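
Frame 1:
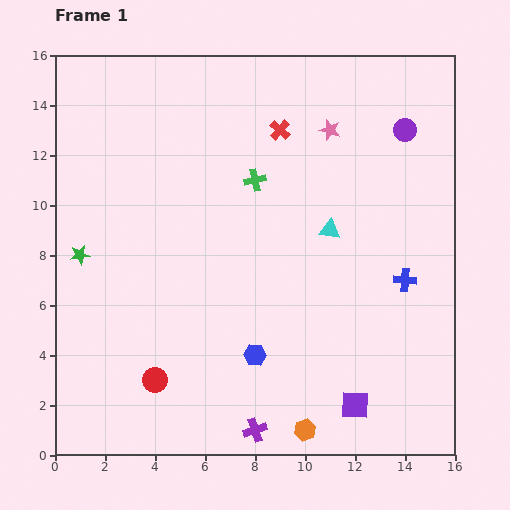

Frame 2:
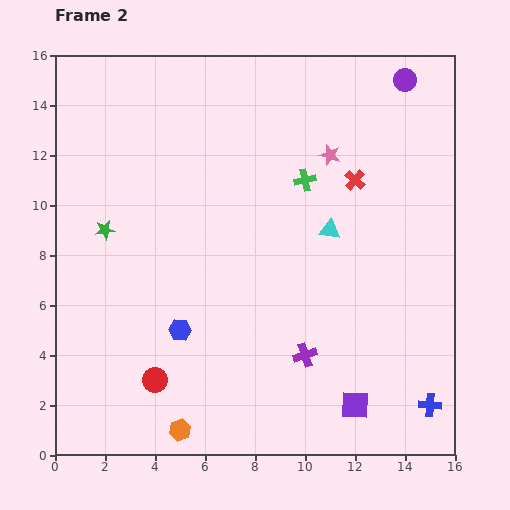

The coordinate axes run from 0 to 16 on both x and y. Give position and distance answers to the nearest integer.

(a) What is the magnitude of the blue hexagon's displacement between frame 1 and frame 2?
3

The blue hexagon moved from (8, 4) to (5, 5), a distance of √(3² + 1²) ≈ 3.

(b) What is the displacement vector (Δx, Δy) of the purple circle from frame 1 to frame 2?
(0, 2)

The purple circle was at (14, 13) in frame 1 and (14, 15) in frame 2.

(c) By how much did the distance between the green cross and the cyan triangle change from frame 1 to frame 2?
-2

Distance in frame 1: 4. Distance in frame 2: 2.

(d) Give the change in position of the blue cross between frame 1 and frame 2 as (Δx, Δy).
(1, -5)

The blue cross was at (14, 7) in frame 1 and (15, 2) in frame 2.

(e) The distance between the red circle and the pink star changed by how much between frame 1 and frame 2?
-1

Distance in frame 1: 12. Distance in frame 2: 11.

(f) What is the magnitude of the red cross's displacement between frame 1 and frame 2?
4

The red cross moved from (9, 13) to (12, 11), a distance of √(3² + 2²) ≈ 4.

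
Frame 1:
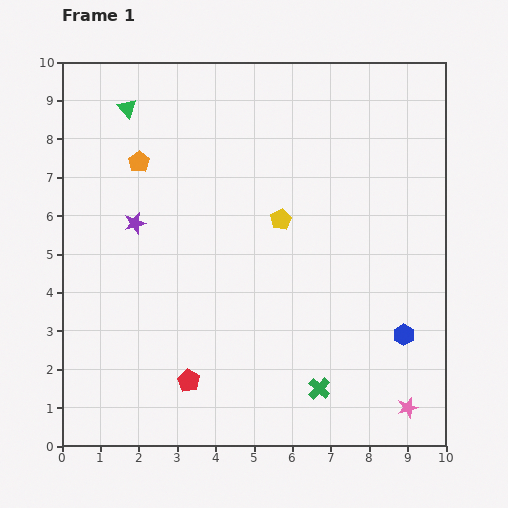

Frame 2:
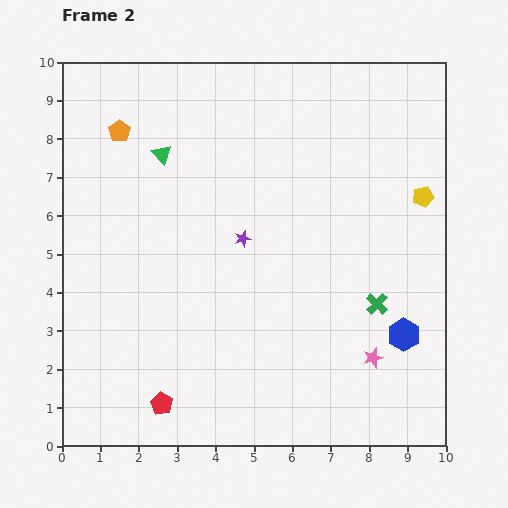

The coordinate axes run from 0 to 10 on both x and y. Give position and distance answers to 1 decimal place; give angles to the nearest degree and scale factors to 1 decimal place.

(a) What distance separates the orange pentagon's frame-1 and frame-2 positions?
0.9

The orange pentagon moved from (2.0, 7.4) to (1.5, 8.2), a distance of √(0.5² + 0.8²) ≈ 0.9.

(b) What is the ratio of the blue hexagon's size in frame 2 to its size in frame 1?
1.5×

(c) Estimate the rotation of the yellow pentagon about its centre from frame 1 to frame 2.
16° clockwise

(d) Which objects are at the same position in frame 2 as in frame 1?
the blue hexagon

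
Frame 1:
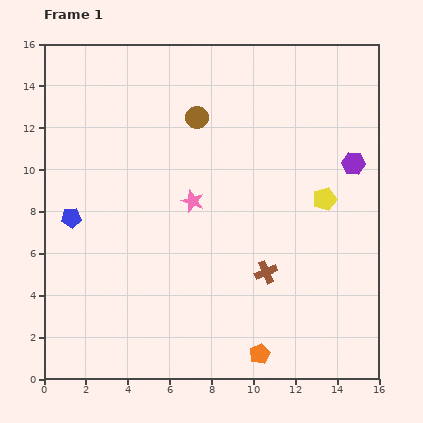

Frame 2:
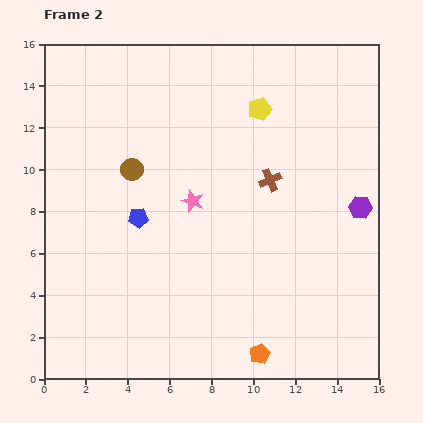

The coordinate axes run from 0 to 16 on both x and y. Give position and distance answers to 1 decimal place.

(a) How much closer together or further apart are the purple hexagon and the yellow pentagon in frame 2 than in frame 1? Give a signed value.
+4.5

Distance in frame 1: 2.2. Distance in frame 2: 6.7.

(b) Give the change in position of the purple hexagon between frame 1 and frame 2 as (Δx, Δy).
(0.3, -2.1)

The purple hexagon was at (14.8, 10.3) in frame 1 and (15.1, 8.2) in frame 2.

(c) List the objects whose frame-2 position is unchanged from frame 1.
the orange pentagon, the pink star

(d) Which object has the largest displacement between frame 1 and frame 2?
the yellow pentagon

(moved 5.3; next 4.4)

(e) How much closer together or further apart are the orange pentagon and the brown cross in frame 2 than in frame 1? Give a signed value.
+4.4

Distance in frame 1: 3.9. Distance in frame 2: 8.3.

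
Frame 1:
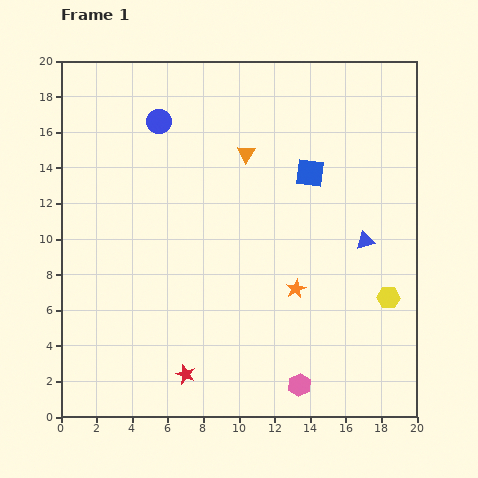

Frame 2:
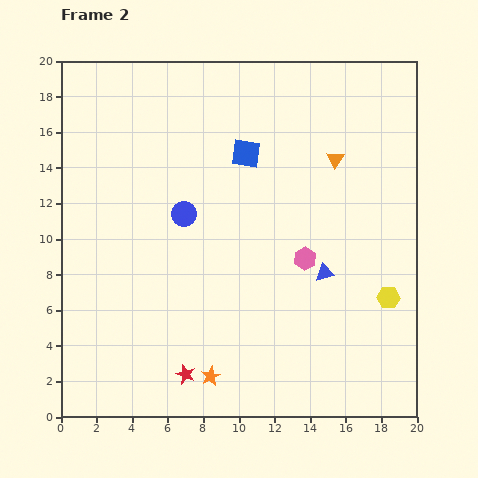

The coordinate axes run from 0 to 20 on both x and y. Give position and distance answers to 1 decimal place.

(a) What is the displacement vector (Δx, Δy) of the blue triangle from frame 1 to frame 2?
(-2.3, -1.8)

The blue triangle was at (17.1, 9.9) in frame 1 and (14.8, 8.1) in frame 2.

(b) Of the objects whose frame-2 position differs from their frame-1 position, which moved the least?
the blue triangle

(moved 2.9)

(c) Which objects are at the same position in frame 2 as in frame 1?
the yellow hexagon, the red star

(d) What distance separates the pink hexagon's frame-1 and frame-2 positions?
7.1

The pink hexagon moved from (13.4, 1.8) to (13.7, 8.9), a distance of √(0.3² + 7.1²) ≈ 7.1.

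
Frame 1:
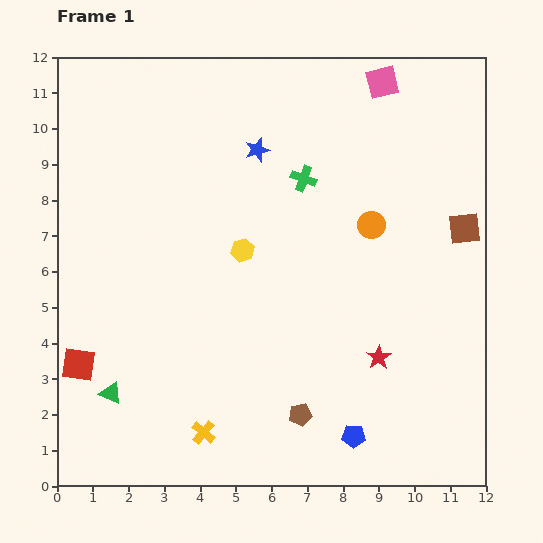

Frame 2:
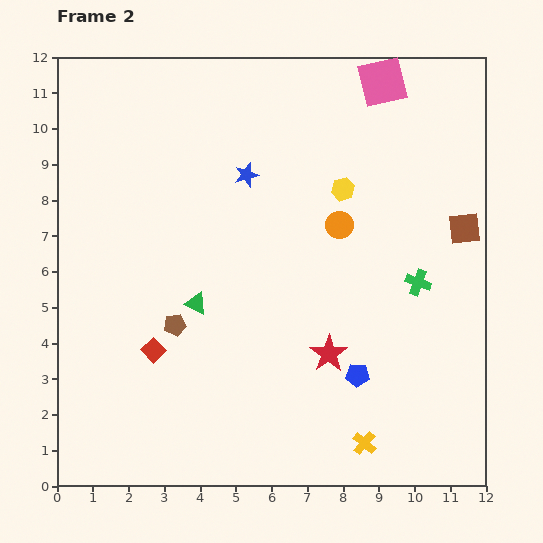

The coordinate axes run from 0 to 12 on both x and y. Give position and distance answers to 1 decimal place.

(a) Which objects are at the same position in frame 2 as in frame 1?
the pink square, the brown square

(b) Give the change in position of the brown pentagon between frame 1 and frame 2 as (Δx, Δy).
(-3.5, 2.5)

The brown pentagon was at (6.8, 2.0) in frame 1 and (3.3, 4.5) in frame 2.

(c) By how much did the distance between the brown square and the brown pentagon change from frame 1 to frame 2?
+1.6

Distance in frame 1: 6.9. Distance in frame 2: 8.5.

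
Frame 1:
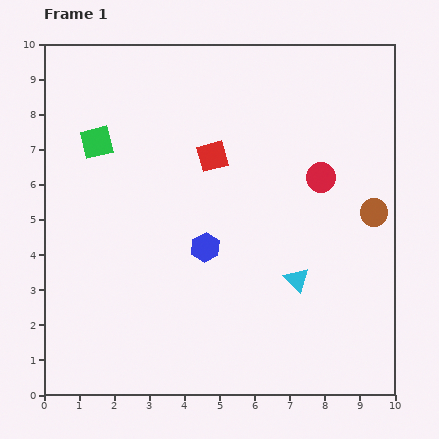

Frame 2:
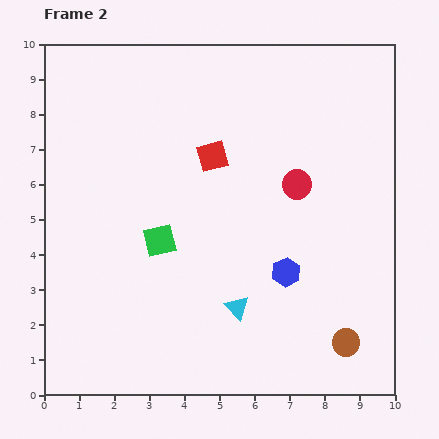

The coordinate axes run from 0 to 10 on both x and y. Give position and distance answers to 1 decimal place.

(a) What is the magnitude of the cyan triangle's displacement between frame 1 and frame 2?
1.9

The cyan triangle moved from (7.2, 3.3) to (5.5, 2.5), a distance of √(1.7² + 0.8²) ≈ 1.9.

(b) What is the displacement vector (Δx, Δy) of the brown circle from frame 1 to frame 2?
(-0.8, -3.7)

The brown circle was at (9.4, 5.2) in frame 1 and (8.6, 1.5) in frame 2.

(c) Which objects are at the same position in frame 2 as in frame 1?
the red square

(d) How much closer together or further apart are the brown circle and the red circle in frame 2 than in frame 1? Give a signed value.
+2.9

Distance in frame 1: 1.8. Distance in frame 2: 4.7.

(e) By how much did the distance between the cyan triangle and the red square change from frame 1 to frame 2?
+0.2

Distance in frame 1: 4.2. Distance in frame 2: 4.4.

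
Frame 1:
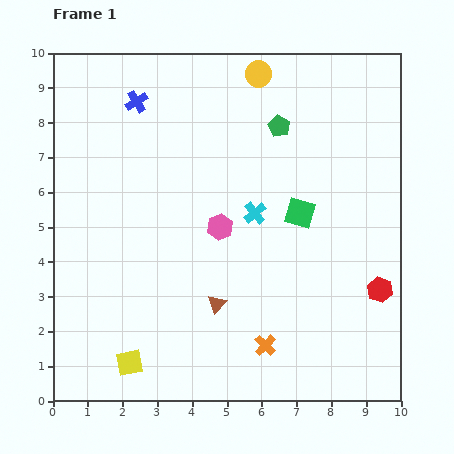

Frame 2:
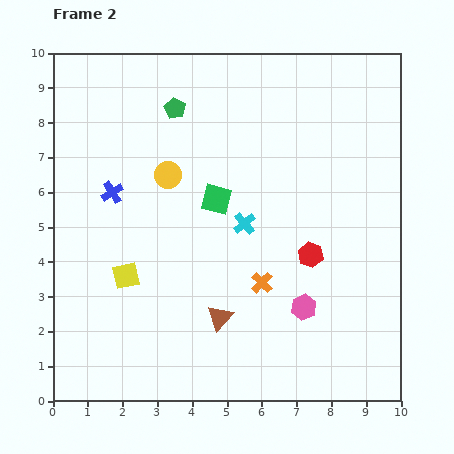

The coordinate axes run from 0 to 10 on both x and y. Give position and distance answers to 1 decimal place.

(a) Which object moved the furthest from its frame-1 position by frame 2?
the yellow circle

(moved 3.9; next 3.3)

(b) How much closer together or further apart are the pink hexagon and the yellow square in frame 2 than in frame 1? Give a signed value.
+0.5

Distance in frame 1: 4.7. Distance in frame 2: 5.2.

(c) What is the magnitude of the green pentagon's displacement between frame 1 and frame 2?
3.0

The green pentagon moved from (6.5, 7.9) to (3.5, 8.4), a distance of √(3.0² + 0.5²) ≈ 3.0.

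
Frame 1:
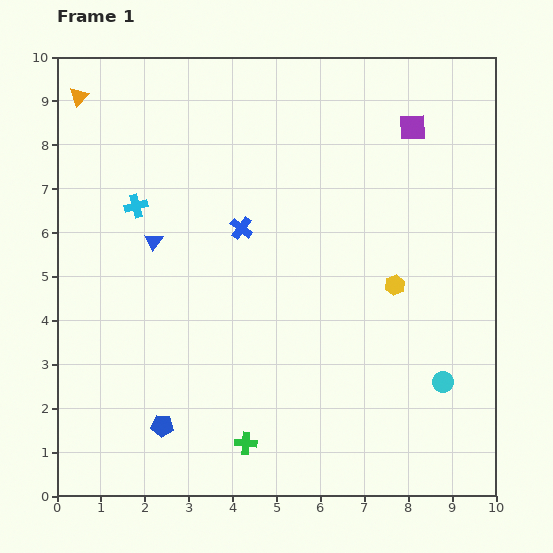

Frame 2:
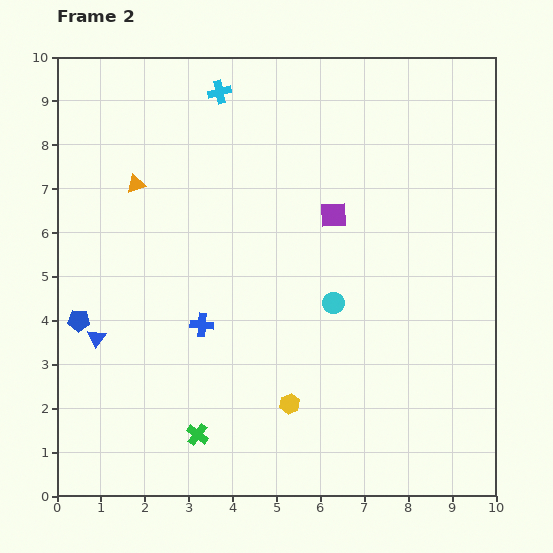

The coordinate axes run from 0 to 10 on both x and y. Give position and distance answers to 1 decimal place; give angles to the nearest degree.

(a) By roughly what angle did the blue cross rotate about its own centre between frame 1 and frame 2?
33° counter-clockwise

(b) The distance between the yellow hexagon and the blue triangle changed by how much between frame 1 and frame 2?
-1.0

Distance in frame 1: 5.6. Distance in frame 2: 4.6.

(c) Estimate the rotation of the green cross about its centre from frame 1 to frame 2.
34° clockwise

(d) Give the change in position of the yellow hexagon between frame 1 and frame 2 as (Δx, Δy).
(-2.4, -2.7)

The yellow hexagon was at (7.7, 4.8) in frame 1 and (5.3, 2.1) in frame 2.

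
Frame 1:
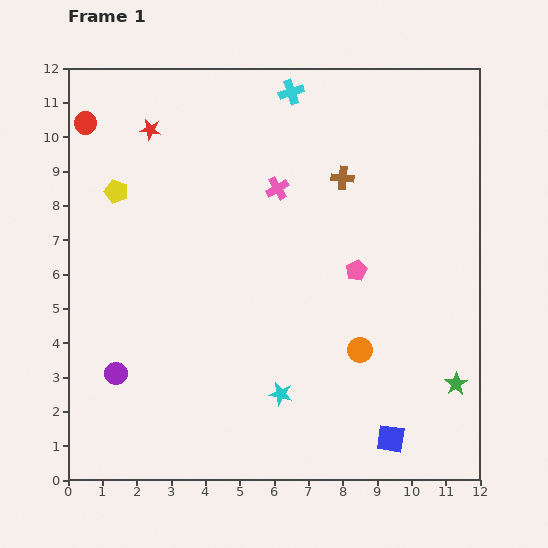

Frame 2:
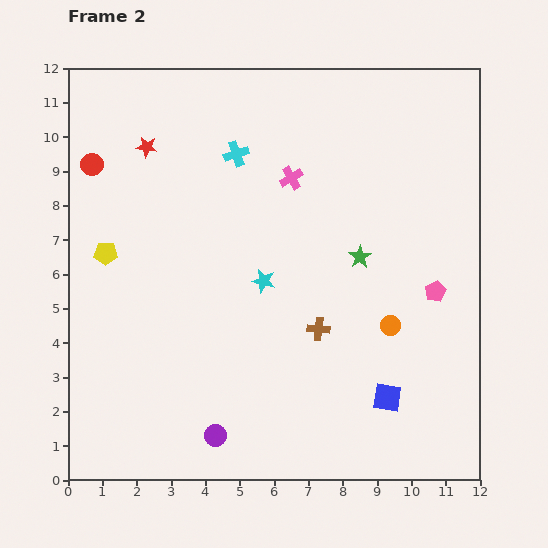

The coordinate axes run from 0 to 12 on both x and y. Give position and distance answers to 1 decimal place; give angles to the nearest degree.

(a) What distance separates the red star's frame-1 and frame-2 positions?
0.5

The red star moved from (2.4, 10.2) to (2.3, 9.7), a distance of √(0.1² + 0.5²) ≈ 0.5.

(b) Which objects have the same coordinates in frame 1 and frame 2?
none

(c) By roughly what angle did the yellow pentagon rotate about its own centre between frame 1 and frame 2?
18° counter-clockwise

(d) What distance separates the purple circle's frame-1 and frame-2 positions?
3.4

The purple circle moved from (1.4, 3.1) to (4.3, 1.3), a distance of √(2.9² + 1.8²) ≈ 3.4.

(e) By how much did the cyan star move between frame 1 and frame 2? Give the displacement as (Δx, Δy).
(-0.5, 3.3)

The cyan star was at (6.2, 2.5) in frame 1 and (5.7, 5.8) in frame 2.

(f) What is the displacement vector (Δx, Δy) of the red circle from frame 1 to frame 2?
(0.2, -1.2)

The red circle was at (0.5, 10.4) in frame 1 and (0.7, 9.2) in frame 2.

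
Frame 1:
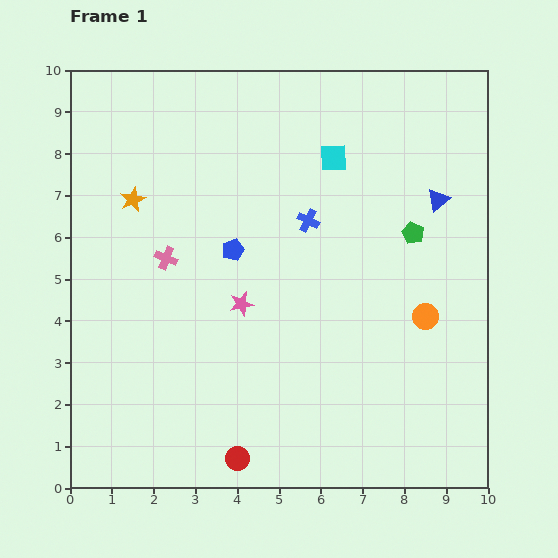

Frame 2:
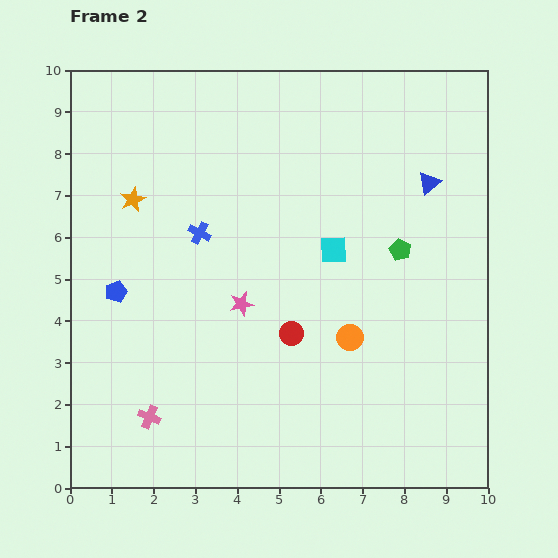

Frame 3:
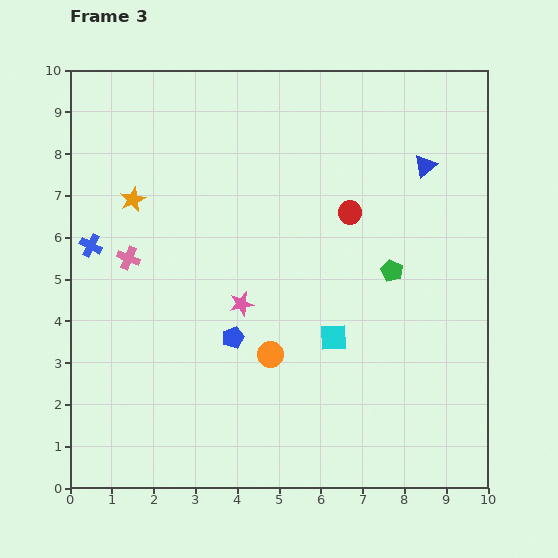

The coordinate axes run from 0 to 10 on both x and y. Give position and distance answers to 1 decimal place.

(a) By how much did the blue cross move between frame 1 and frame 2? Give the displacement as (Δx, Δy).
(-2.6, -0.3)

The blue cross was at (5.7, 6.4) in frame 1 and (3.1, 6.1) in frame 2.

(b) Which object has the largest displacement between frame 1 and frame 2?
the pink cross

(moved 3.8; next 3.3)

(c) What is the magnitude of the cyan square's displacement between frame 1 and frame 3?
4.3

The cyan square moved from (6.3, 7.9) to (6.3, 3.6), a distance of √(0.0² + 4.3²) ≈ 4.3.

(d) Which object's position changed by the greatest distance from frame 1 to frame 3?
the red circle

(moved 6.5; next 5.2)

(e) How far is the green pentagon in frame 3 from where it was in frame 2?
0.5

The green pentagon moved from (7.9, 5.7) to (7.7, 5.2), a distance of √(0.2² + 0.5²) ≈ 0.5.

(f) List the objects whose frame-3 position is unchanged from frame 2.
the orange star, the pink star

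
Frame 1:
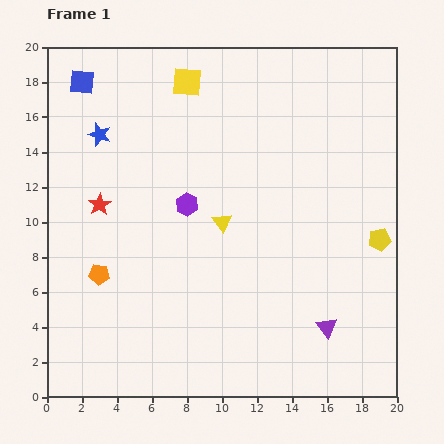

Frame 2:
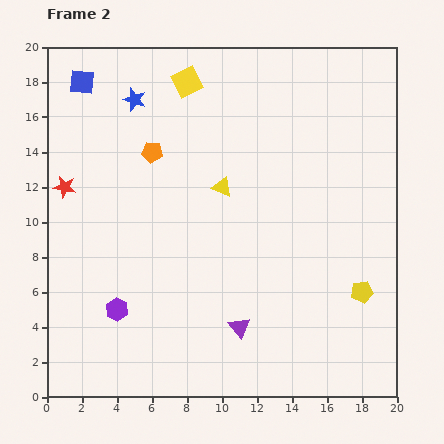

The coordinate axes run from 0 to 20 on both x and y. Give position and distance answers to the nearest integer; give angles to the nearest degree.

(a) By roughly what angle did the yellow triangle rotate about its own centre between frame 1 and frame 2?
32° counter-clockwise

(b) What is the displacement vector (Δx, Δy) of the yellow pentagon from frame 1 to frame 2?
(-1, -3)

The yellow pentagon was at (19, 9) in frame 1 and (18, 6) in frame 2.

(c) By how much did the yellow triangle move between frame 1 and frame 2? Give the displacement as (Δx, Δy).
(0, 2)

The yellow triangle was at (10, 10) in frame 1 and (10, 12) in frame 2.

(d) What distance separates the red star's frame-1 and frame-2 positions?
2

The red star moved from (3, 11) to (1, 12), a distance of √(2² + 1²) ≈ 2.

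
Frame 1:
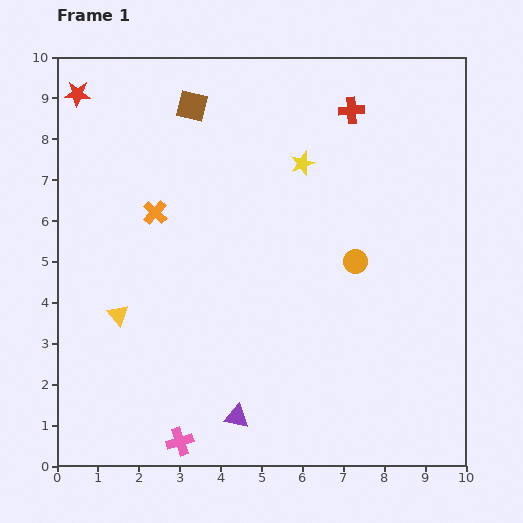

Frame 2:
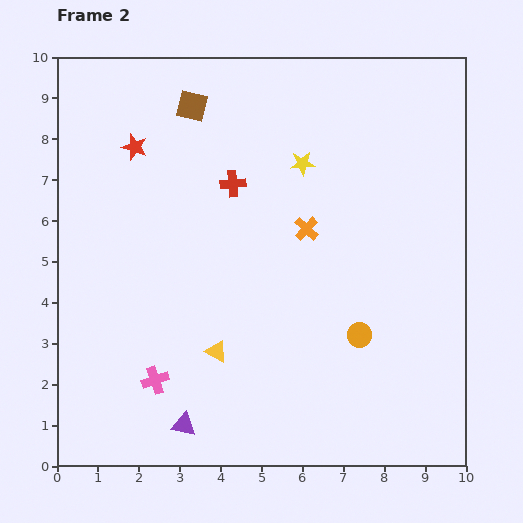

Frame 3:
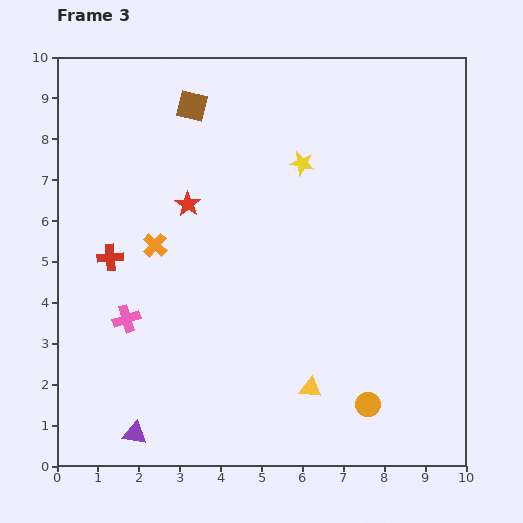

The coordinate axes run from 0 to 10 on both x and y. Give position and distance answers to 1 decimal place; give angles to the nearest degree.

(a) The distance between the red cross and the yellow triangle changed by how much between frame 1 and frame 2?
-3.5

Distance in frame 1: 7.6. Distance in frame 2: 4.1.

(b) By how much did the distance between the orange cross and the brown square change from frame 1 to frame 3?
+0.7

Distance in frame 1: 2.8. Distance in frame 3: 3.5.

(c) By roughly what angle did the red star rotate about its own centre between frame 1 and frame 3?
30° clockwise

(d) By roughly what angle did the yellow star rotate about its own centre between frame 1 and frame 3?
31° clockwise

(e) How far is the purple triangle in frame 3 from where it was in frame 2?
1.2

The purple triangle moved from (3.1, 1.0) to (1.9, 0.8), a distance of √(1.2² + 0.2²) ≈ 1.2.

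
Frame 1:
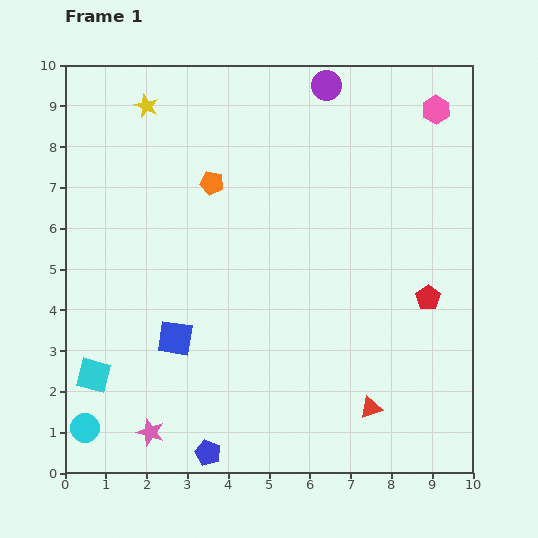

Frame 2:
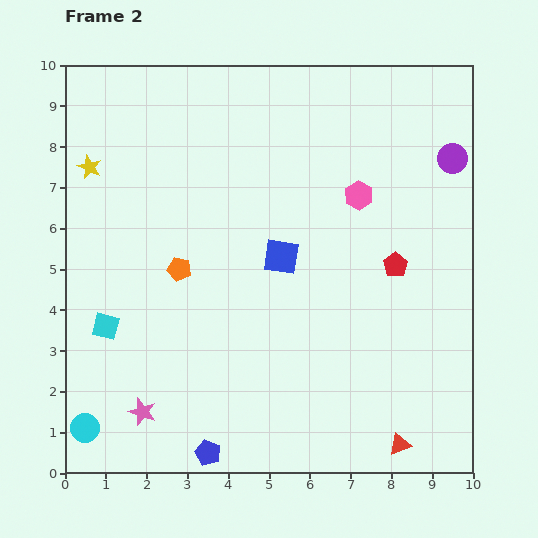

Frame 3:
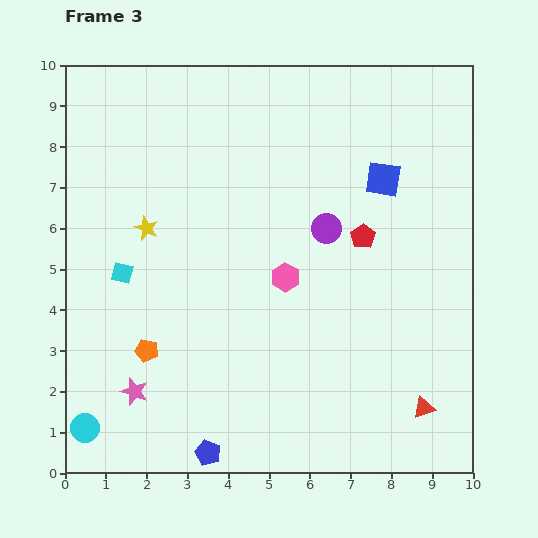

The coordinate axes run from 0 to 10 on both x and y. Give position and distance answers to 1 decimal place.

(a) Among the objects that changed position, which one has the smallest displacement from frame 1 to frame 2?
the pink star

(moved 0.5)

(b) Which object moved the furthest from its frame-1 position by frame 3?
the blue square

(moved 6.4; next 5.5)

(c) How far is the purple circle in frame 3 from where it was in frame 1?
3.5

The purple circle moved from (6.4, 9.5) to (6.4, 6.0), a distance of √(0.0² + 3.5²) ≈ 3.5.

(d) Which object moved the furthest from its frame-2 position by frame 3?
the purple circle

(moved 3.5; next 3.1)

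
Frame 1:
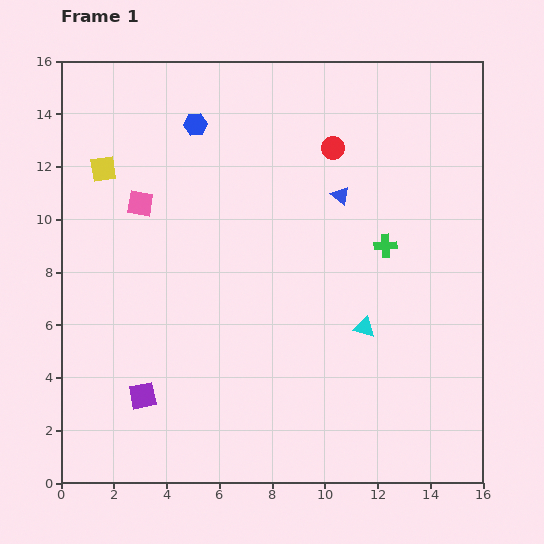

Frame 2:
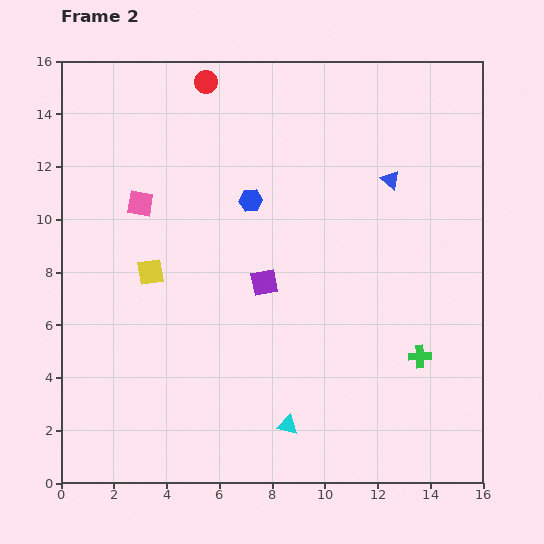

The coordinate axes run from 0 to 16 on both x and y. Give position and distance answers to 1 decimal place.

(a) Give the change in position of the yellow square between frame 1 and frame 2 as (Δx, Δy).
(1.8, -3.9)

The yellow square was at (1.6, 11.9) in frame 1 and (3.4, 8.0) in frame 2.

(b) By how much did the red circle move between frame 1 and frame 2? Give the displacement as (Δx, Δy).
(-4.8, 2.5)

The red circle was at (10.3, 12.7) in frame 1 and (5.5, 15.2) in frame 2.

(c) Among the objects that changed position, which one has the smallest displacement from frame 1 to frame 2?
the blue triangle

(moved 2.0)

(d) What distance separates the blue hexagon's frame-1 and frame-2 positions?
3.6

The blue hexagon moved from (5.1, 13.6) to (7.2, 10.7), a distance of √(2.1² + 2.9²) ≈ 3.6.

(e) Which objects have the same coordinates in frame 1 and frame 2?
the pink square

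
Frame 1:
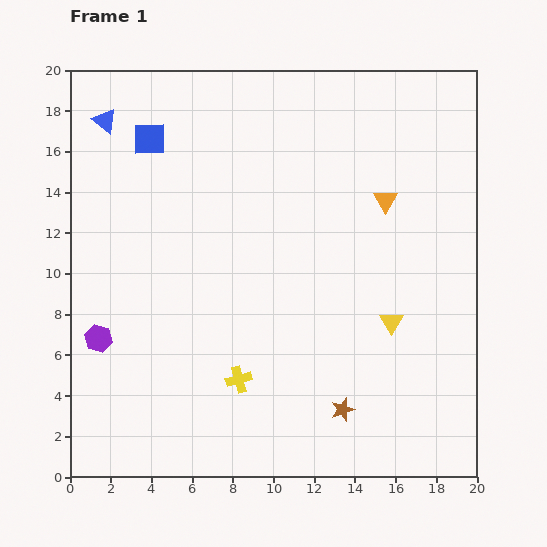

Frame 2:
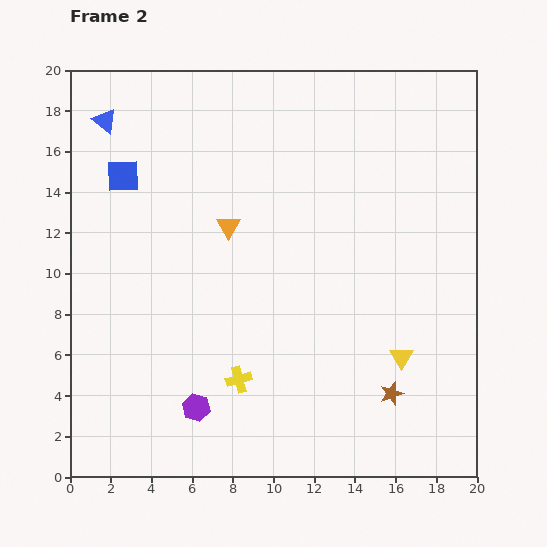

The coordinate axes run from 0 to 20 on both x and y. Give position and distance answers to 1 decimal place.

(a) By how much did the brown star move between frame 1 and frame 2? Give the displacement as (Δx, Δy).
(2.4, 0.8)

The brown star was at (13.4, 3.3) in frame 1 and (15.8, 4.1) in frame 2.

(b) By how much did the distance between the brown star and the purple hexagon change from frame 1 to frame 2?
-2.9

Distance in frame 1: 12.5. Distance in frame 2: 9.6.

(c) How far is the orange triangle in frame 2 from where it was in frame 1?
7.8

The orange triangle moved from (15.5, 13.6) to (7.8, 12.3), a distance of √(7.7² + 1.3²) ≈ 7.8.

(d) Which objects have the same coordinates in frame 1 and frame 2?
the blue triangle, the yellow cross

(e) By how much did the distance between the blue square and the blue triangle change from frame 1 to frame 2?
+0.4

Distance in frame 1: 2.4. Distance in frame 2: 2.8.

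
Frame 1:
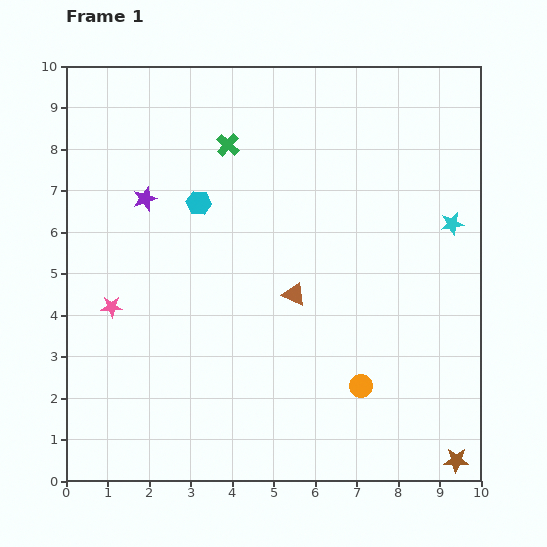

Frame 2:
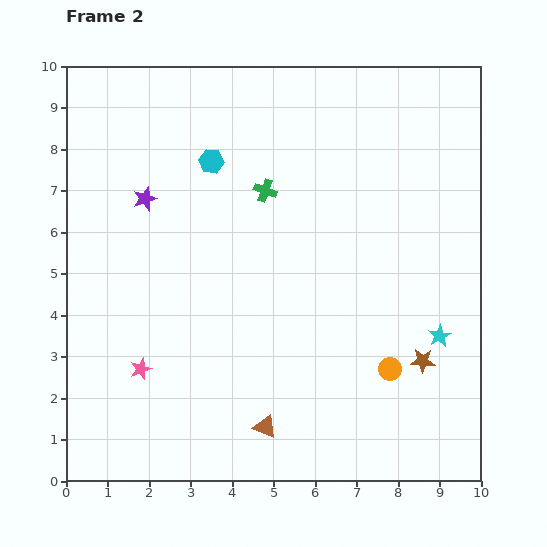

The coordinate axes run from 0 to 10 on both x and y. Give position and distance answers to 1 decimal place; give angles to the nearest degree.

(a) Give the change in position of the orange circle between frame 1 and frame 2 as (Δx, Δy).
(0.7, 0.4)

The orange circle was at (7.1, 2.3) in frame 1 and (7.8, 2.7) in frame 2.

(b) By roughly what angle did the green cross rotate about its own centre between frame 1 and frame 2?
23° counter-clockwise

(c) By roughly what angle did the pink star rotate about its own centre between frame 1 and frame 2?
18° counter-clockwise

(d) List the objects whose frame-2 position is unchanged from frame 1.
the purple star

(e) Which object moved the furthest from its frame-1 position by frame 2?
the brown triangle

(moved 3.3; next 2.7)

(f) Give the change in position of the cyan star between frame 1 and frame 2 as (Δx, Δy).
(-0.3, -2.7)

The cyan star was at (9.3, 6.2) in frame 1 and (9.0, 3.5) in frame 2.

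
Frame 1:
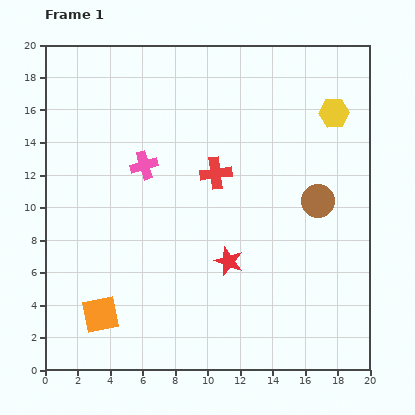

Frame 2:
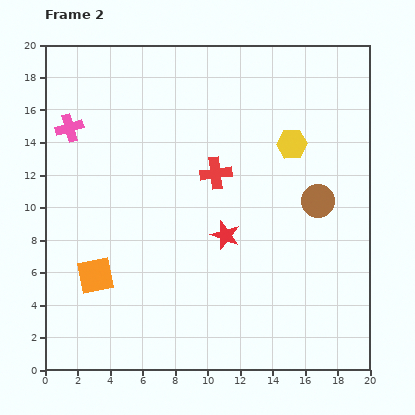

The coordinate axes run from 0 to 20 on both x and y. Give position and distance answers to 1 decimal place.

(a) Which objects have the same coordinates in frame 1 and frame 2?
the brown circle, the red cross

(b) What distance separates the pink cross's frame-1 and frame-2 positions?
5.1

The pink cross moved from (6.1, 12.6) to (1.5, 14.9), a distance of √(4.6² + 2.3²) ≈ 5.1.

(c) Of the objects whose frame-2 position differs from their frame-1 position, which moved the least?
the red star

(moved 1.6)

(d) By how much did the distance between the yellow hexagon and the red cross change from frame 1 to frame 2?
-3.2

Distance in frame 1: 8.2. Distance in frame 2: 5.0.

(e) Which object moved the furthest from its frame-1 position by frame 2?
the pink cross

(moved 5.1; next 3.2)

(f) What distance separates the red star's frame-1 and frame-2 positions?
1.6

The red star moved from (11.3, 6.7) to (11.1, 8.3), a distance of √(0.2² + 1.6²) ≈ 1.6.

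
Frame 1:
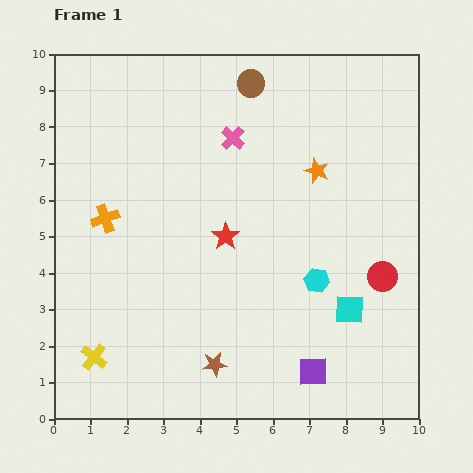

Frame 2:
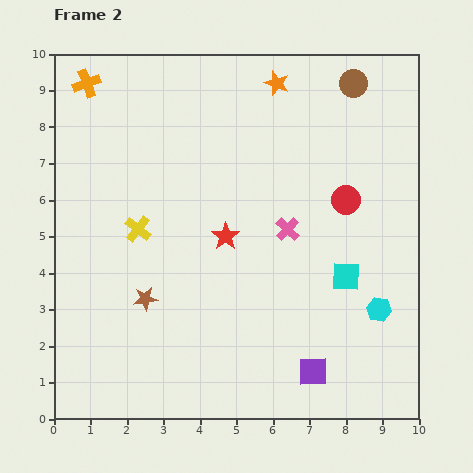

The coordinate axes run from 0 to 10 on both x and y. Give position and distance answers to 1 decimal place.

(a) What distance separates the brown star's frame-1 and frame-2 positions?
2.6

The brown star moved from (4.4, 1.5) to (2.5, 3.3), a distance of √(1.9² + 1.8²) ≈ 2.6.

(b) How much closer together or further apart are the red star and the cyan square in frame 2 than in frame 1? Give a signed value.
-0.4

Distance in frame 1: 3.9. Distance in frame 2: 3.5.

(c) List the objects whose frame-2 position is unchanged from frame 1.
the purple square, the red star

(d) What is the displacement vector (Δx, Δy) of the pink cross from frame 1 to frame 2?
(1.5, -2.5)

The pink cross was at (4.9, 7.7) in frame 1 and (6.4, 5.2) in frame 2.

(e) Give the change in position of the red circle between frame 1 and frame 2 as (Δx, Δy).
(-1.0, 2.1)

The red circle was at (9.0, 3.9) in frame 1 and (8.0, 6.0) in frame 2.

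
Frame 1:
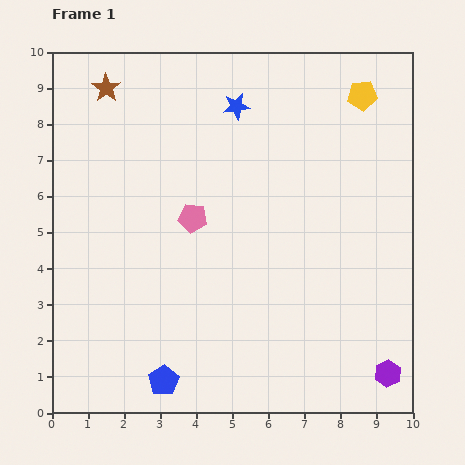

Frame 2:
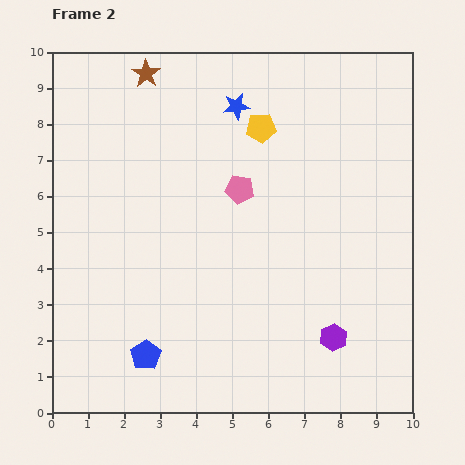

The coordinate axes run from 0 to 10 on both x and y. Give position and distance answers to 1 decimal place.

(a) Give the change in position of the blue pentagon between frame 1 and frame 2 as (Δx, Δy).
(-0.5, 0.7)

The blue pentagon was at (3.1, 0.9) in frame 1 and (2.6, 1.6) in frame 2.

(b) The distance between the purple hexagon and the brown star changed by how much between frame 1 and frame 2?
-2.1

Distance in frame 1: 11.1. Distance in frame 2: 9.0.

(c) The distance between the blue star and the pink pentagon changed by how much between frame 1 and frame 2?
-1.0

Distance in frame 1: 3.3. Distance in frame 2: 2.3.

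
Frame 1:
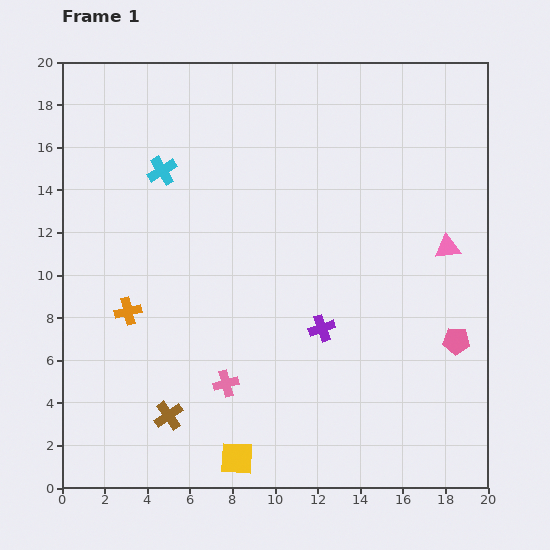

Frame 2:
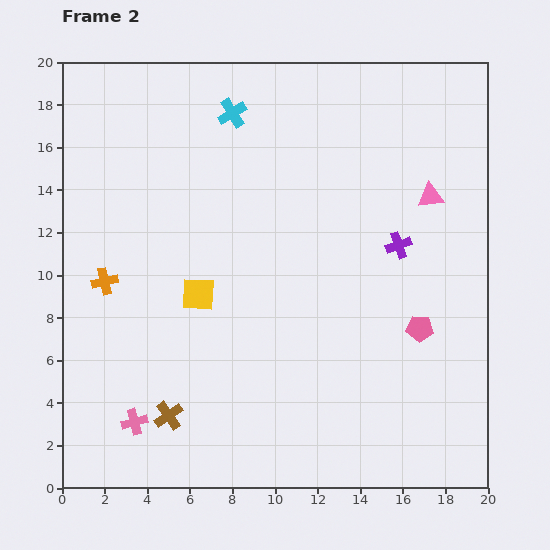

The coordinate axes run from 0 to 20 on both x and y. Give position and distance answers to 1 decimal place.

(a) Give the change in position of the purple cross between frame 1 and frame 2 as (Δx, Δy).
(3.6, 3.9)

The purple cross was at (12.2, 7.5) in frame 1 and (15.8, 11.4) in frame 2.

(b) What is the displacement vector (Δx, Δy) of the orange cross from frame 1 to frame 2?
(-1.1, 1.4)

The orange cross was at (3.1, 8.3) in frame 1 and (2.0, 9.7) in frame 2.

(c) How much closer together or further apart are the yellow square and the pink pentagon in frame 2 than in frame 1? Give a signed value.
-1.2

Distance in frame 1: 11.7. Distance in frame 2: 10.5.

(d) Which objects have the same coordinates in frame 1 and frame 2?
the brown cross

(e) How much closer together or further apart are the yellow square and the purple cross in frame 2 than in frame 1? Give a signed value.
+2.4

Distance in frame 1: 7.3. Distance in frame 2: 9.7.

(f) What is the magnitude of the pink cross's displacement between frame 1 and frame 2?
4.7

The pink cross moved from (7.7, 4.9) to (3.4, 3.1), a distance of √(4.3² + 1.8²) ≈ 4.7.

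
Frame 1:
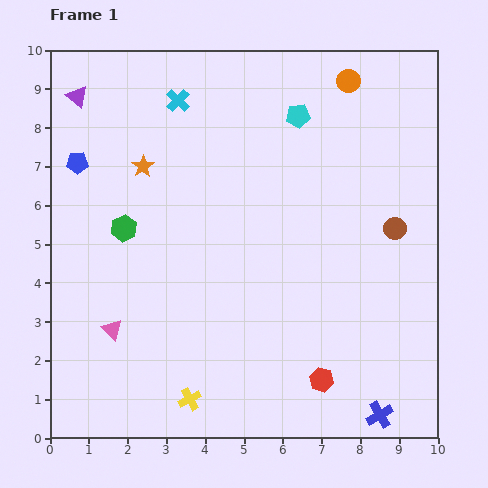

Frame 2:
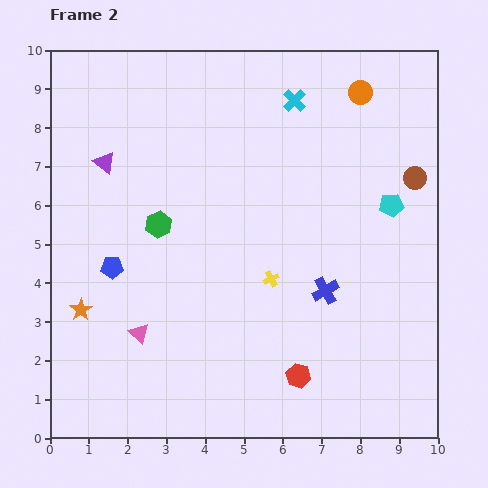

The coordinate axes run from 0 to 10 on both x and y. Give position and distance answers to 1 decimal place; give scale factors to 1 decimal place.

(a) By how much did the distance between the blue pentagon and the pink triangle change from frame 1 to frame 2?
-2.6

Distance in frame 1: 4.4. Distance in frame 2: 1.8.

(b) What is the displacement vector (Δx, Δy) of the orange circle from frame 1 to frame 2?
(0.3, -0.3)

The orange circle was at (7.7, 9.2) in frame 1 and (8.0, 8.9) in frame 2.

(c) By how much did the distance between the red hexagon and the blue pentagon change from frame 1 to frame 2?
-2.8

Distance in frame 1: 8.4. Distance in frame 2: 5.6.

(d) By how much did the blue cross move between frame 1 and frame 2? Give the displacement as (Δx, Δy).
(-1.4, 3.2)

The blue cross was at (8.5, 0.6) in frame 1 and (7.1, 3.8) in frame 2.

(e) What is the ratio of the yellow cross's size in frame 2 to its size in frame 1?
0.7×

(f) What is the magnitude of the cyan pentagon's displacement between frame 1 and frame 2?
3.3

The cyan pentagon moved from (6.4, 8.3) to (8.8, 6.0), a distance of √(2.4² + 2.3²) ≈ 3.3.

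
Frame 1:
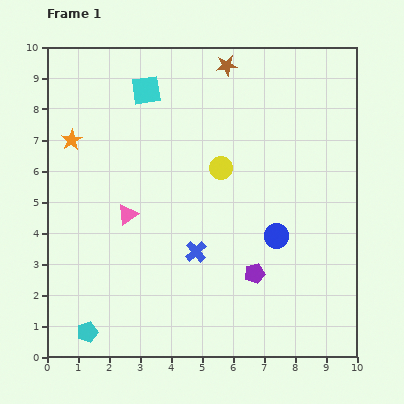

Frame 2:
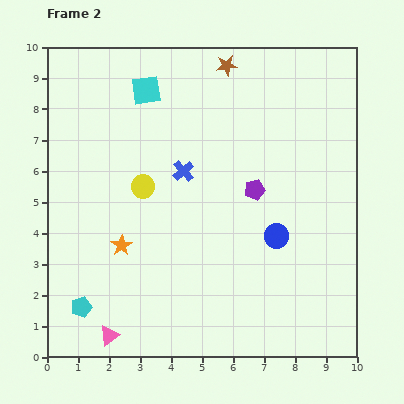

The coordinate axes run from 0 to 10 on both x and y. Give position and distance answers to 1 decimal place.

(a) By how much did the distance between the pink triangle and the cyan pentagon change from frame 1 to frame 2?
-2.7

Distance in frame 1: 4.0. Distance in frame 2: 1.3.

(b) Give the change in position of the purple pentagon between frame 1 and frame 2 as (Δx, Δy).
(0.0, 2.7)

The purple pentagon was at (6.7, 2.7) in frame 1 and (6.7, 5.4) in frame 2.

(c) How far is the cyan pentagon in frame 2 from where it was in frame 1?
0.8

The cyan pentagon moved from (1.3, 0.8) to (1.1, 1.6), a distance of √(0.2² + 0.8²) ≈ 0.8.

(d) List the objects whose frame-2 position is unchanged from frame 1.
the blue circle, the cyan square, the brown star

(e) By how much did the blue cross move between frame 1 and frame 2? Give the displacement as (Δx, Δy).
(-0.4, 2.6)

The blue cross was at (4.8, 3.4) in frame 1 and (4.4, 6.0) in frame 2.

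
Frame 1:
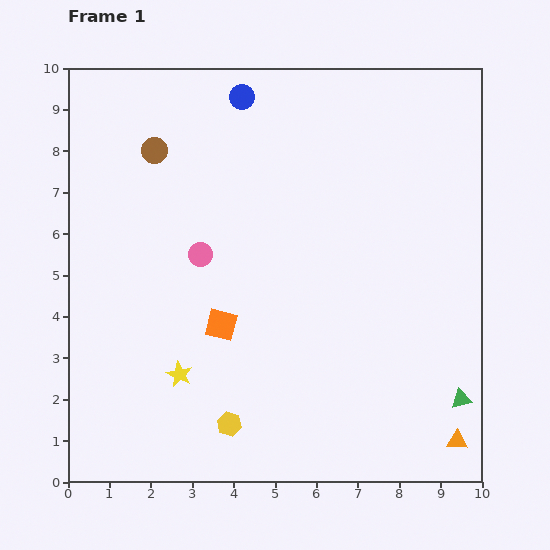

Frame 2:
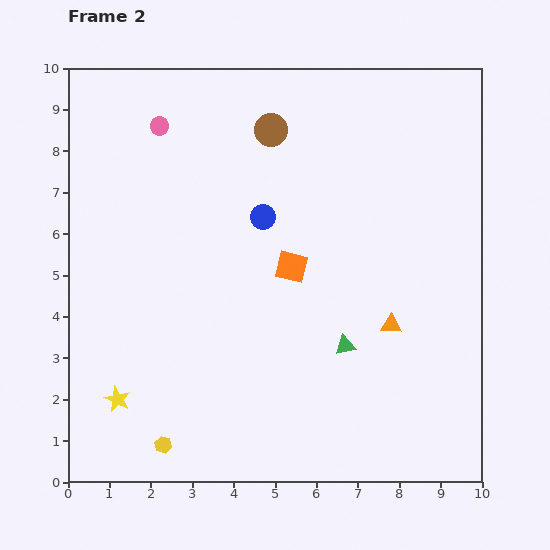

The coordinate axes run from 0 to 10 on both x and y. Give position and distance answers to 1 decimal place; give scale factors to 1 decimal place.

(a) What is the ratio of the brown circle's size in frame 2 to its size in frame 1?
1.3×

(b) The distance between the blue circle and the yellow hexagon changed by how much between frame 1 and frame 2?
-1.9

Distance in frame 1: 7.9. Distance in frame 2: 6.0.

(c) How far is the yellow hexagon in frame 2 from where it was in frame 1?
1.7

The yellow hexagon moved from (3.9, 1.4) to (2.3, 0.9), a distance of √(1.6² + 0.5²) ≈ 1.7.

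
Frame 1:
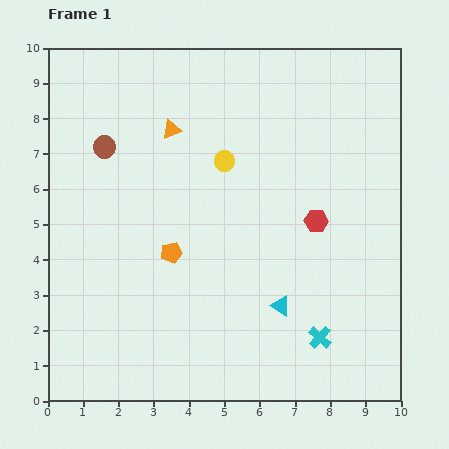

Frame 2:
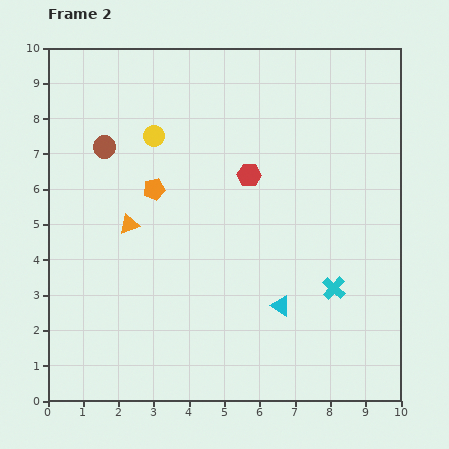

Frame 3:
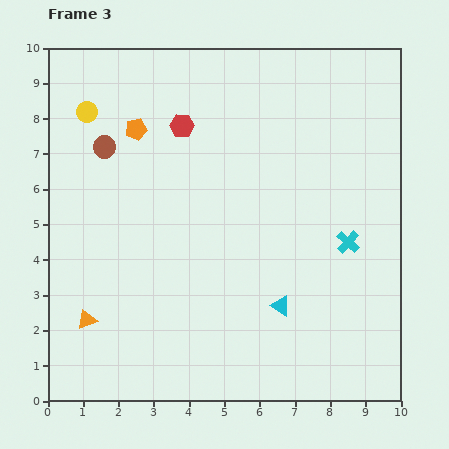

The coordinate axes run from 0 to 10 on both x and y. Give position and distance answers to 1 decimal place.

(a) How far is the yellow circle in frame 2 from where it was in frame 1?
2.1

The yellow circle moved from (5.0, 6.8) to (3.0, 7.5), a distance of √(2.0² + 0.7²) ≈ 2.1.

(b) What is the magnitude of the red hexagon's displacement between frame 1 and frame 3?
4.7

The red hexagon moved from (7.6, 5.1) to (3.8, 7.8), a distance of √(3.8² + 2.7²) ≈ 4.7.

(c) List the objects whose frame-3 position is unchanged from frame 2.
the brown circle, the cyan triangle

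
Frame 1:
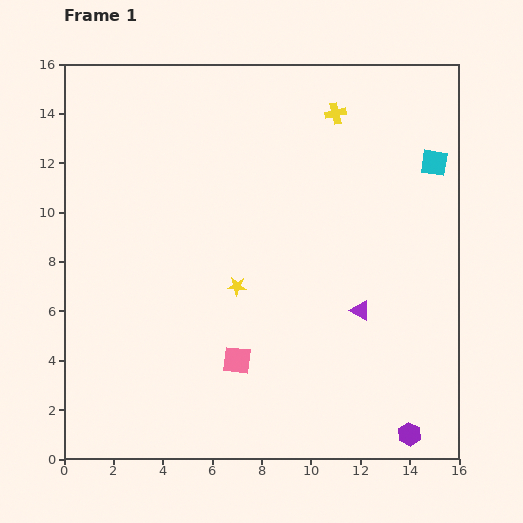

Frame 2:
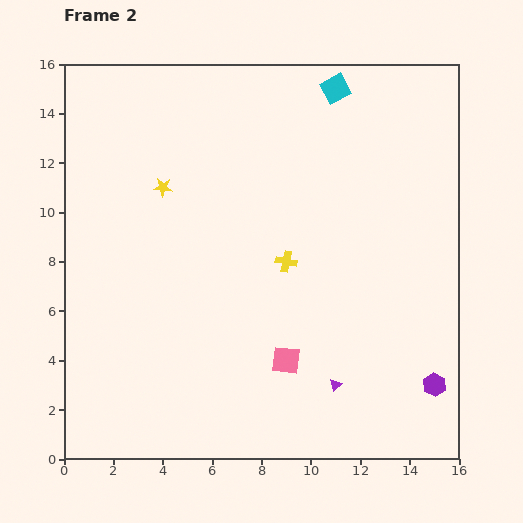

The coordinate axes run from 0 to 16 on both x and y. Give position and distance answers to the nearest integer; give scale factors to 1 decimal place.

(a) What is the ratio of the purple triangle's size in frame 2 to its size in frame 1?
0.6×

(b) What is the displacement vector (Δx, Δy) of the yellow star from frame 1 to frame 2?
(-3, 4)

The yellow star was at (7, 7) in frame 1 and (4, 11) in frame 2.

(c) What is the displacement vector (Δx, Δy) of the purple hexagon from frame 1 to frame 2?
(1, 2)

The purple hexagon was at (14, 1) in frame 1 and (15, 3) in frame 2.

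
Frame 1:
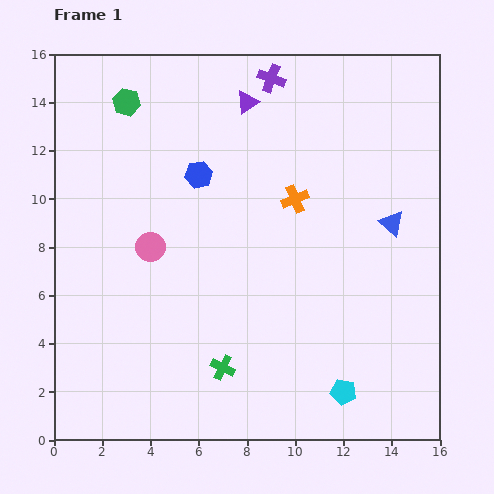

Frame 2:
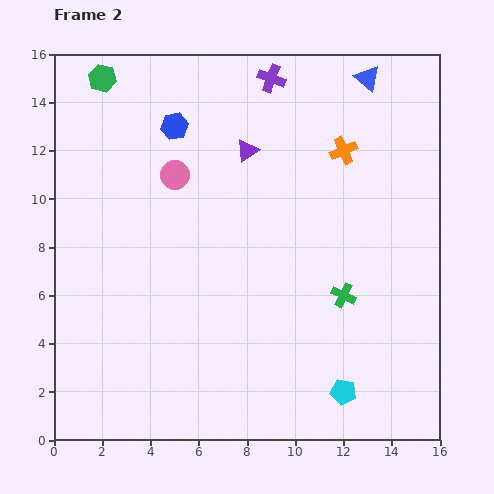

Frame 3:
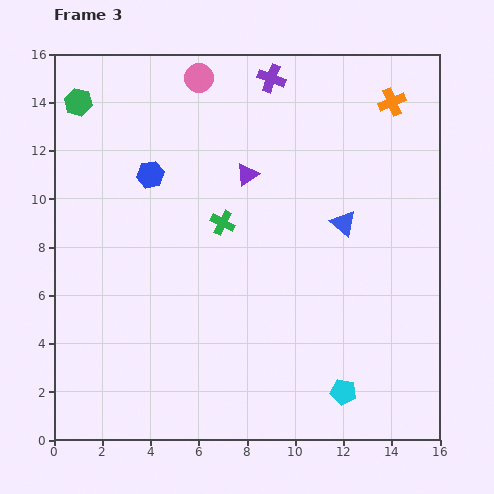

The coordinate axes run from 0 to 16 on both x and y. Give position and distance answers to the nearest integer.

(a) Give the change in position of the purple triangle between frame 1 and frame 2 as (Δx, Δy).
(0, -2)

The purple triangle was at (8, 14) in frame 1 and (8, 12) in frame 2.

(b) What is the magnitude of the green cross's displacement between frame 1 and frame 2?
6

The green cross moved from (7, 3) to (12, 6), a distance of √(5² + 3²) ≈ 6.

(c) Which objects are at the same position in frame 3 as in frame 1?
the purple cross, the cyan pentagon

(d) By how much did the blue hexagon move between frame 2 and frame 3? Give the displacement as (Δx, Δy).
(-1, -2)

The blue hexagon was at (5, 13) in frame 2 and (4, 11) in frame 3.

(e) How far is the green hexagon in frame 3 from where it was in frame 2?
1

The green hexagon moved from (2, 15) to (1, 14), a distance of √(1² + 1²) ≈ 1.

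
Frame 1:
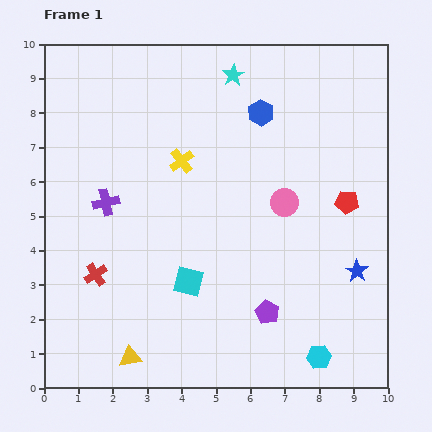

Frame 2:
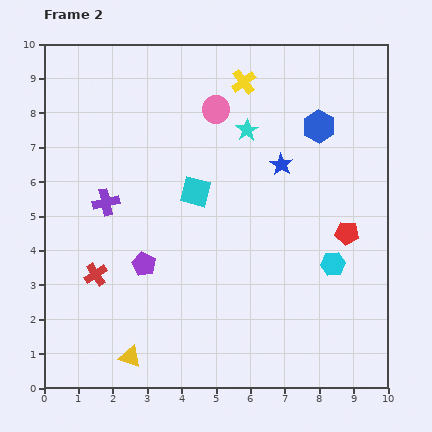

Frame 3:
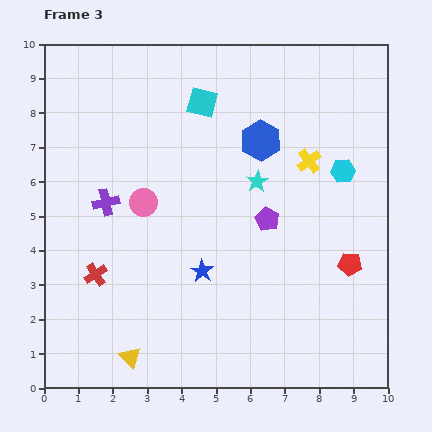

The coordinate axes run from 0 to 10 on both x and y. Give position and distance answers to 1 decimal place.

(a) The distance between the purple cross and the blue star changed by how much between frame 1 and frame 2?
-2.4

Distance in frame 1: 7.6. Distance in frame 2: 5.2.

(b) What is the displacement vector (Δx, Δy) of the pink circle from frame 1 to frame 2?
(-2.0, 2.7)

The pink circle was at (7.0, 5.4) in frame 1 and (5.0, 8.1) in frame 2.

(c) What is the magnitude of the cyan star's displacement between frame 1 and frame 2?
1.6

The cyan star moved from (5.5, 9.1) to (5.9, 7.5), a distance of √(0.4² + 1.6²) ≈ 1.6.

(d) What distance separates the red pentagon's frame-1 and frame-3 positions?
1.8

The red pentagon moved from (8.8, 5.4) to (8.9, 3.6), a distance of √(0.1² + 1.8²) ≈ 1.8.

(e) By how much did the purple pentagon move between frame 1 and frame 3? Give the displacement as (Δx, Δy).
(0.0, 2.7)

The purple pentagon was at (6.5, 2.2) in frame 1 and (6.5, 4.9) in frame 3.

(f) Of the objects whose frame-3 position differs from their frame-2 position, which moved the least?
the red pentagon

(moved 0.9)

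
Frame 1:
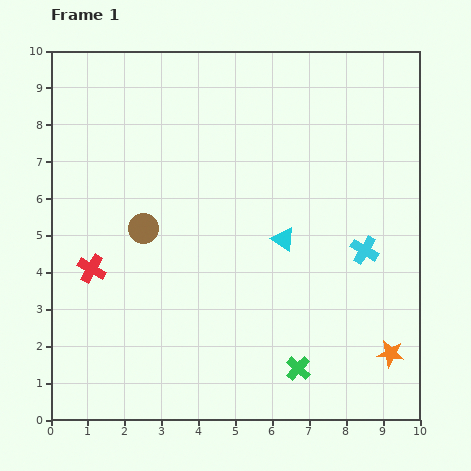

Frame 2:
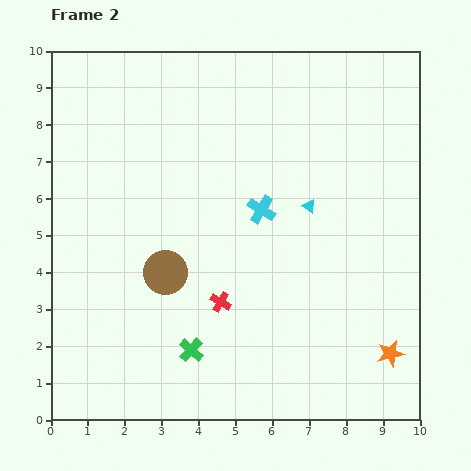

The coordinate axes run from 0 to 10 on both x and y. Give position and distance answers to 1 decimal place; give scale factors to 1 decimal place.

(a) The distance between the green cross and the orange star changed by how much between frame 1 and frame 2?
+2.9

Distance in frame 1: 2.5. Distance in frame 2: 5.4.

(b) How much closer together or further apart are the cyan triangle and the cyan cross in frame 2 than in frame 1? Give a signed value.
-0.9

Distance in frame 1: 2.2. Distance in frame 2: 1.3.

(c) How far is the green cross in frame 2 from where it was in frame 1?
2.9

The green cross moved from (6.7, 1.4) to (3.8, 1.9), a distance of √(2.9² + 0.5²) ≈ 2.9.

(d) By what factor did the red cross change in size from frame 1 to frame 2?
0.7×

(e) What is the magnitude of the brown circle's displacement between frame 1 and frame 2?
1.3

The brown circle moved from (2.5, 5.2) to (3.1, 4.0), a distance of √(0.6² + 1.2²) ≈ 1.3.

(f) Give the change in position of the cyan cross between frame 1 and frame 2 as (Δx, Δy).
(-2.8, 1.1)

The cyan cross was at (8.5, 4.6) in frame 1 and (5.7, 5.7) in frame 2.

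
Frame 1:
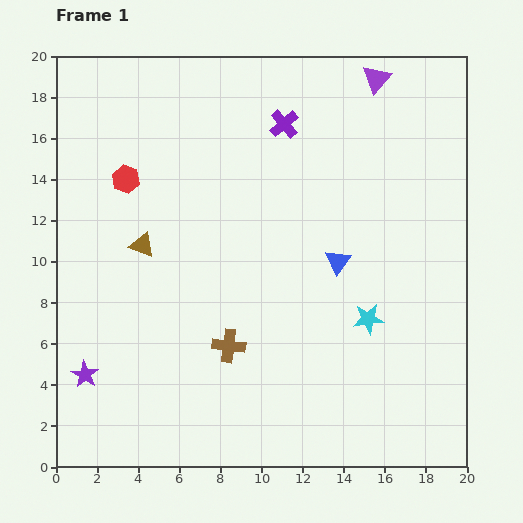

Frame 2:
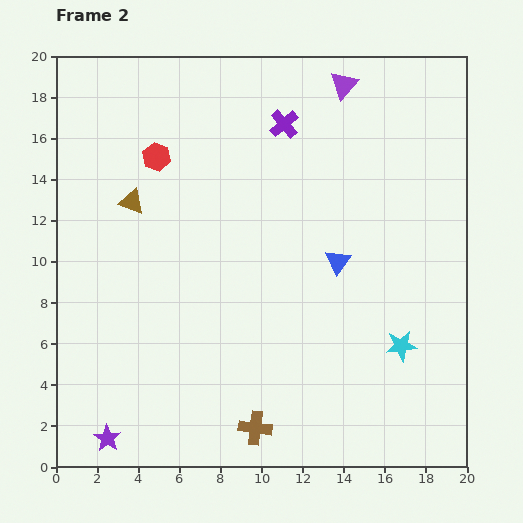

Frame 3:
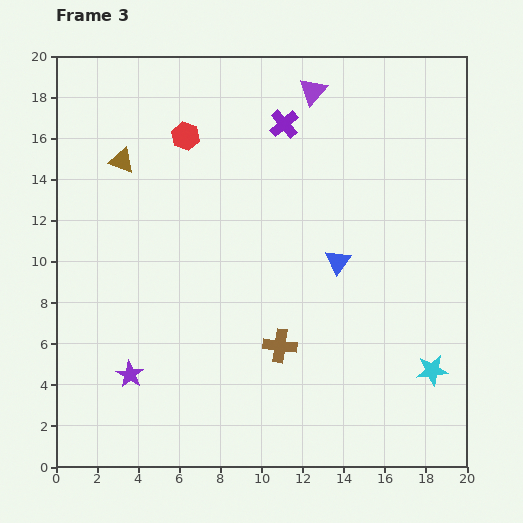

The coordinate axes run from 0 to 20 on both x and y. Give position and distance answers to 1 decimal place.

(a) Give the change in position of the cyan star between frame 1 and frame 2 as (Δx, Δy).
(1.6, -1.3)

The cyan star was at (15.2, 7.2) in frame 1 and (16.8, 5.9) in frame 2.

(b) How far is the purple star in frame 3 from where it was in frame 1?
2.2

The purple star moved from (1.4, 4.5) to (3.6, 4.5), a distance of √(2.2² + 0.0²) ≈ 2.2.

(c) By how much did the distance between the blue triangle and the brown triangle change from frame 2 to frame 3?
+1.2

Distance in frame 2: 10.4. Distance in frame 3: 11.6.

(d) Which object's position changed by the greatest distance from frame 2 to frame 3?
the brown cross

(moved 4.2; next 3.3)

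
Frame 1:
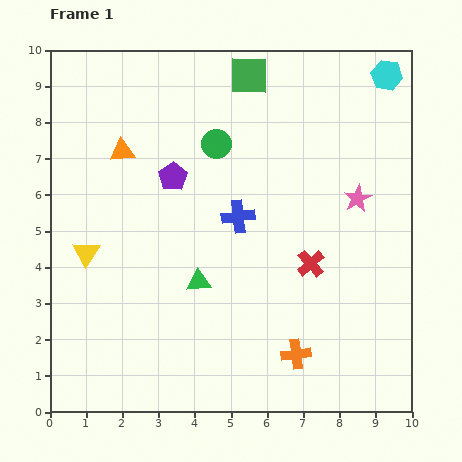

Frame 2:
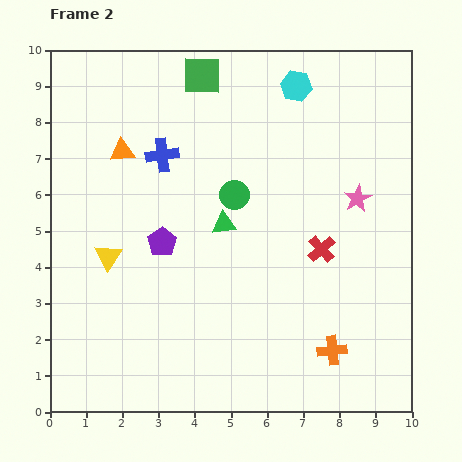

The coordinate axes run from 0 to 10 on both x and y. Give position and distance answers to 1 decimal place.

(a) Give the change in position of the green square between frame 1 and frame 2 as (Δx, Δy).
(-1.3, 0.0)

The green square was at (5.5, 9.3) in frame 1 and (4.2, 9.3) in frame 2.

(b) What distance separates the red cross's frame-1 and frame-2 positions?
0.5

The red cross moved from (7.2, 4.1) to (7.5, 4.5), a distance of √(0.3² + 0.4²) ≈ 0.5.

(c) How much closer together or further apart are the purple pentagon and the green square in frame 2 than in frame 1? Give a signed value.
+1.2

Distance in frame 1: 3.5. Distance in frame 2: 4.7.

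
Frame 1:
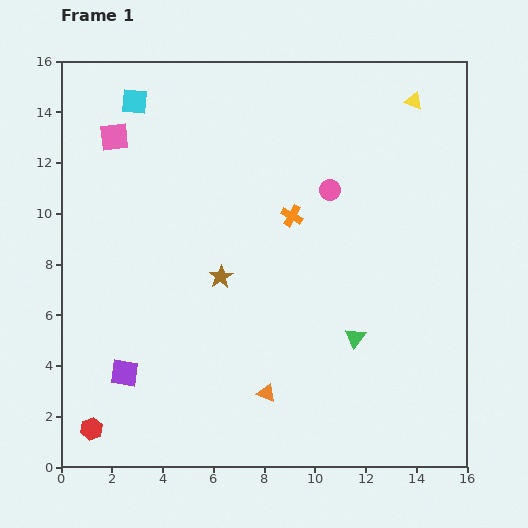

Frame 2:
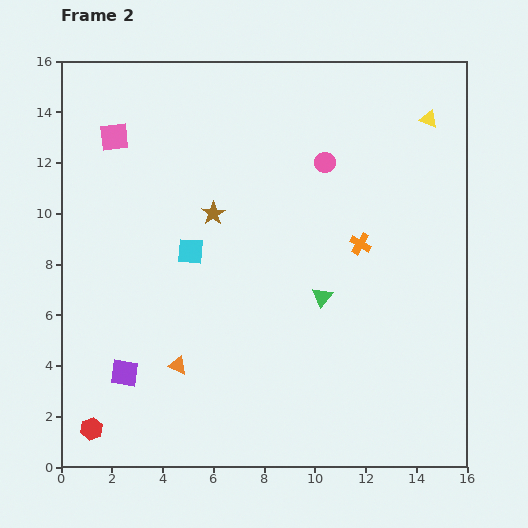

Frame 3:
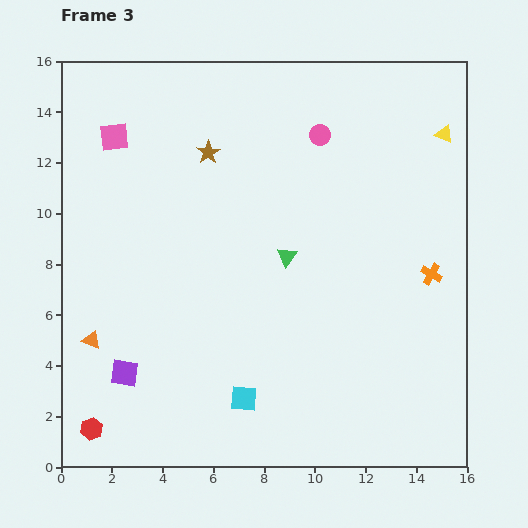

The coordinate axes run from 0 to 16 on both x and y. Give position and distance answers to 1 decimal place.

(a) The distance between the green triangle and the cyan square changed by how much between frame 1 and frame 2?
-7.2

Distance in frame 1: 12.7. Distance in frame 2: 5.5.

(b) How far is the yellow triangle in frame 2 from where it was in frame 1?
0.9

The yellow triangle moved from (13.9, 14.4) to (14.5, 13.7), a distance of √(0.6² + 0.7²) ≈ 0.9.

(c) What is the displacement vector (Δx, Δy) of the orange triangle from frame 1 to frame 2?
(-3.5, 1.1)

The orange triangle was at (8.1, 2.9) in frame 1 and (4.6, 4.0) in frame 2.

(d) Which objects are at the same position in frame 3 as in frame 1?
the pink square, the purple square, the red hexagon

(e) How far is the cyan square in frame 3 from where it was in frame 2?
6.2

The cyan square moved from (5.1, 8.5) to (7.2, 2.7), a distance of √(2.1² + 5.8²) ≈ 6.2.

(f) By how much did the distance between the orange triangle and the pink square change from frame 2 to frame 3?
-1.2

Distance in frame 2: 9.3. Distance in frame 3: 8.1.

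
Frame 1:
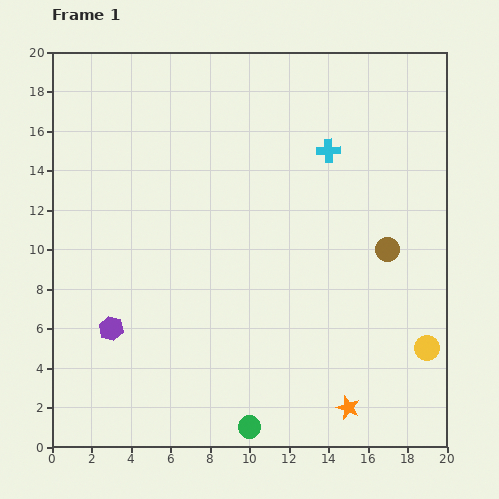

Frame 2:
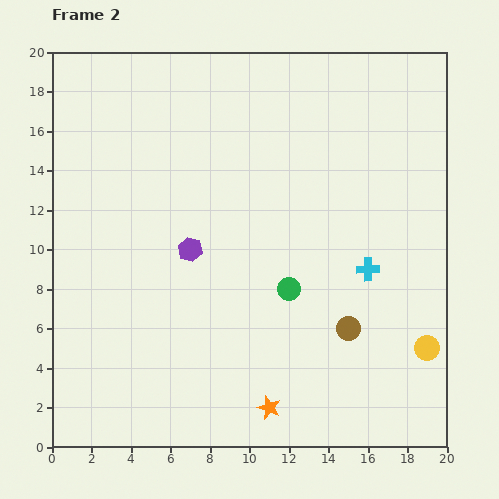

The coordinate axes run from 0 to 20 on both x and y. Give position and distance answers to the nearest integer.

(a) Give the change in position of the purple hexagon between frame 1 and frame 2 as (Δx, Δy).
(4, 4)

The purple hexagon was at (3, 6) in frame 1 and (7, 10) in frame 2.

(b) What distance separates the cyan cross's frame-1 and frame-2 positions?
6

The cyan cross moved from (14, 15) to (16, 9), a distance of √(2² + 6²) ≈ 6.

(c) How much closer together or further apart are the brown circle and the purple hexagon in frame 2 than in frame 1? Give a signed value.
-6

Distance in frame 1: 15. Distance in frame 2: 9.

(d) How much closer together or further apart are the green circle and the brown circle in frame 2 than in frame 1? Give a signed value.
-7

Distance in frame 1: 11. Distance in frame 2: 4.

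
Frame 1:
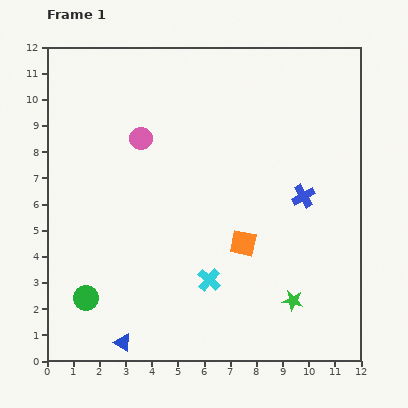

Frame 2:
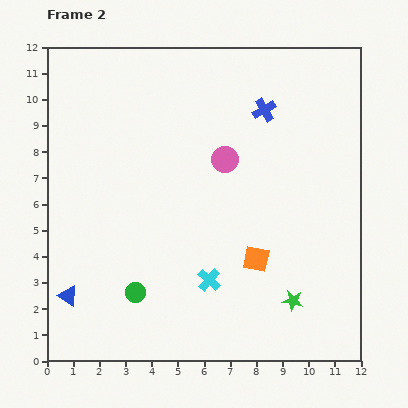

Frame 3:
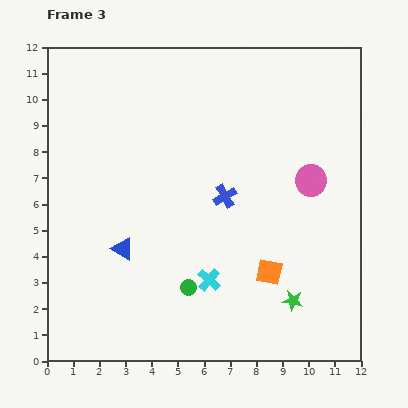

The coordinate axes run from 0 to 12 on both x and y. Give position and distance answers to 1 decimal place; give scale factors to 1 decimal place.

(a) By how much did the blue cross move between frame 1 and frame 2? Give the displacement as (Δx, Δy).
(-1.5, 3.3)

The blue cross was at (9.8, 6.3) in frame 1 and (8.3, 9.6) in frame 2.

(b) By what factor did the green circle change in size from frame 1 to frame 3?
0.6×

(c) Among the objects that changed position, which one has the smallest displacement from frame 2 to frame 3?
the orange square

(moved 0.7)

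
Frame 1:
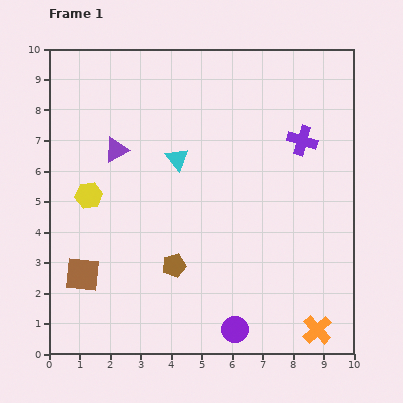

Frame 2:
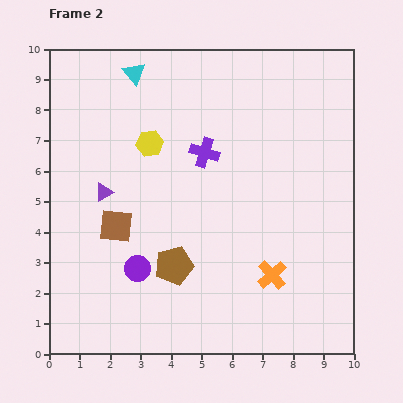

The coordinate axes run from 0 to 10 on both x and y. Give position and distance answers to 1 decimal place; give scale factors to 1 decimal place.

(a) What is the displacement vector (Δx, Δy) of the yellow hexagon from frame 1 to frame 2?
(2.0, 1.7)

The yellow hexagon was at (1.3, 5.2) in frame 1 and (3.3, 6.9) in frame 2.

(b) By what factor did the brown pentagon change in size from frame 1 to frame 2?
1.6×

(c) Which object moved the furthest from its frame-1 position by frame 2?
the purple circle

(moved 3.8; next 3.2)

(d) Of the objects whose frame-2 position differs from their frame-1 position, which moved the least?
the purple triangle

(moved 1.5)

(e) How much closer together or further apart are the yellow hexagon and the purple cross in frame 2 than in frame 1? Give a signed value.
-5.4

Distance in frame 1: 7.2. Distance in frame 2: 1.8.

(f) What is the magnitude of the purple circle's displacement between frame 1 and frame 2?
3.8

The purple circle moved from (6.1, 0.8) to (2.9, 2.8), a distance of √(3.2² + 2.0²) ≈ 3.8.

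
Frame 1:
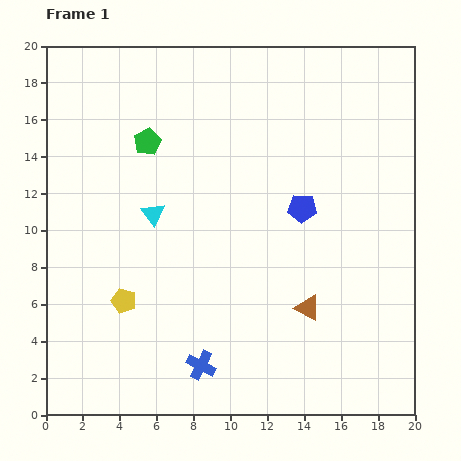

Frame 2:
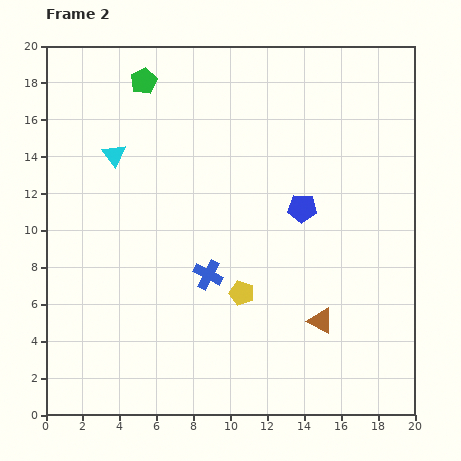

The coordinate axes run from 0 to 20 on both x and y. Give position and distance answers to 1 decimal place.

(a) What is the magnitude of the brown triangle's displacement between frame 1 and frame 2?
1.0

The brown triangle moved from (14.2, 5.8) to (14.9, 5.1), a distance of √(0.7² + 0.7²) ≈ 1.0.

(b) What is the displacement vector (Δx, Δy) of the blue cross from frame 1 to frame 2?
(0.4, 4.9)

The blue cross was at (8.4, 2.7) in frame 1 and (8.8, 7.6) in frame 2.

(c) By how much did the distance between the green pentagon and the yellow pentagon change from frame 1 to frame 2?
+4.0

Distance in frame 1: 8.7. Distance in frame 2: 12.7.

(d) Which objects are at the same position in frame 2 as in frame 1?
the blue pentagon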